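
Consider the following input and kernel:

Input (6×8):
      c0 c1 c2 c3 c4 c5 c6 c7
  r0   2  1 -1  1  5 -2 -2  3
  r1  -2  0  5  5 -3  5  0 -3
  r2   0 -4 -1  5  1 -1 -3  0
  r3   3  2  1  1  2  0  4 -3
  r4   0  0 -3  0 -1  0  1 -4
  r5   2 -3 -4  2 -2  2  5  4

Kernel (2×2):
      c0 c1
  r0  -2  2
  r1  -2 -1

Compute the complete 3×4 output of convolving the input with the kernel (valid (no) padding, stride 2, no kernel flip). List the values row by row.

Output[0,0]: The receptive field on the input at this output position is [2 1 / -2 0]. Elementwise product with the kernel and sum: 2·-2 + 1·2 + -2·-2 + 0·-1.
Output[0,1]: The receptive field on the input at this output position is [-1 1 / 5 5]. Elementwise product with the kernel and sum: -1·-2 + 1·2 + 5·-2 + 5·-1.

2 -11 -13 13
-16 9 -8 1
-1 12 4 -24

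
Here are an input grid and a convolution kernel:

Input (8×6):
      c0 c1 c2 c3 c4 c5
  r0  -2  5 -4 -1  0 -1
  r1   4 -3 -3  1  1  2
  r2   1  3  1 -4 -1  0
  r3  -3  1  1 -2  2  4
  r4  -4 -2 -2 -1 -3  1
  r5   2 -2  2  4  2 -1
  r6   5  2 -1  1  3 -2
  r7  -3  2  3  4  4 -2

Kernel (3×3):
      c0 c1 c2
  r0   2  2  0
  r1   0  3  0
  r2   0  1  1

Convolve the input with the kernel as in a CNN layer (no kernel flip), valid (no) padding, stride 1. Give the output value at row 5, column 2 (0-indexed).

23

The receptive field on the input at this output position is [2 4 2 / -1 1 3 / 3 4 4]. Elementwise product with the kernel and sum: 2·2 + 4·2 + 1·3 + 4·1 + 4·1.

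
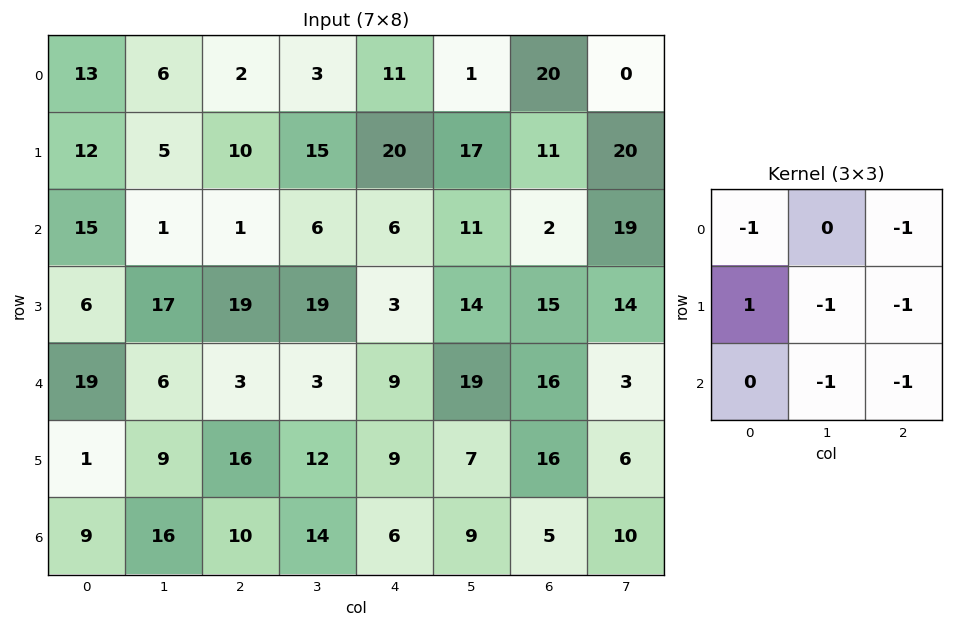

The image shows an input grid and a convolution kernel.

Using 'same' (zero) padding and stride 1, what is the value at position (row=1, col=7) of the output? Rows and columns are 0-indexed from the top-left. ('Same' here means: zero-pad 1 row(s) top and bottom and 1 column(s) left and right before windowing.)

-48

The receptive field on the zero-padded input at this output position is [20 0 0 / 11 20 0 / 2 19 0]. Elementwise product with the kernel and sum: 20·-1 + 0·-1 + 11·1 + 20·-1 + 0·-1 + 19·-1 + 0·-1.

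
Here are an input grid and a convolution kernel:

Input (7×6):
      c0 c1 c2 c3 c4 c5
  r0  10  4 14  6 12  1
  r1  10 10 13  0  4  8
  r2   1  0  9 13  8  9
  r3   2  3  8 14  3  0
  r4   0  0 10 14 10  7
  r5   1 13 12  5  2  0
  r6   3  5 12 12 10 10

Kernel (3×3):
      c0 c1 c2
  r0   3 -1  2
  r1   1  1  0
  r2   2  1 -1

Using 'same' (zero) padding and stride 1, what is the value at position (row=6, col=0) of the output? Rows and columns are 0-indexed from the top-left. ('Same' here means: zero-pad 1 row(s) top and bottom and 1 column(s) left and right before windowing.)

28

The receptive field on the zero-padded input at this output position is [0 1 13 / 0 3 5 / 0 0 0]. Elementwise product with the kernel and sum: 0·3 + 1·-1 + 13·2 + 0·1 + 3·1 + 0·2 + 0·1 + 0·-1.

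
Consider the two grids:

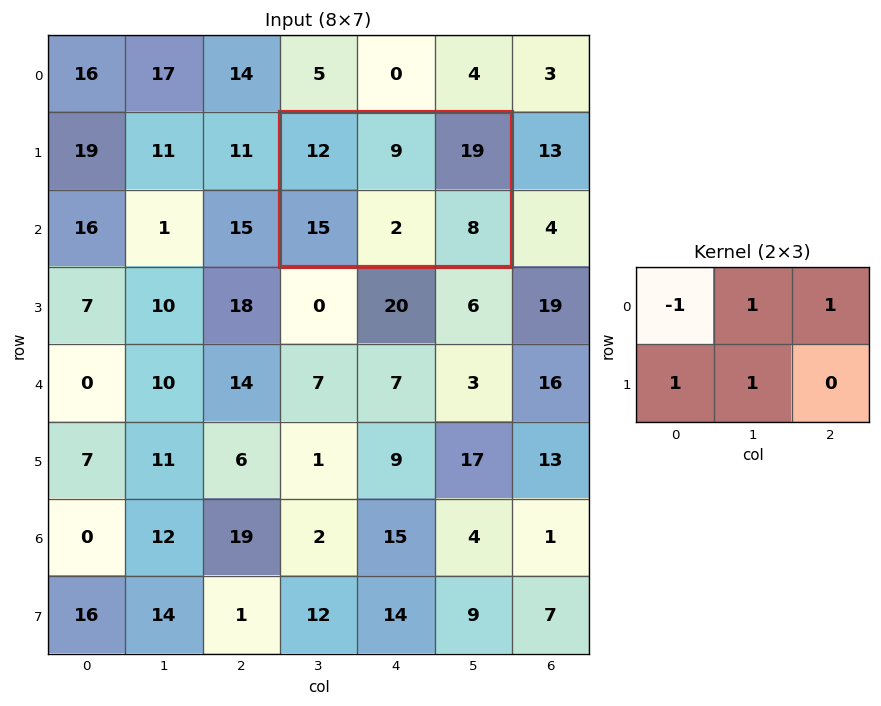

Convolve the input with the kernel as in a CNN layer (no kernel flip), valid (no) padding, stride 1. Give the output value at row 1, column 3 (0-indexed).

33

The receptive field on the input at this output position is [12 9 19 / 15 2 8]. Elementwise product with the kernel and sum: 12·-1 + 9·1 + 19·1 + 15·1 + 2·1.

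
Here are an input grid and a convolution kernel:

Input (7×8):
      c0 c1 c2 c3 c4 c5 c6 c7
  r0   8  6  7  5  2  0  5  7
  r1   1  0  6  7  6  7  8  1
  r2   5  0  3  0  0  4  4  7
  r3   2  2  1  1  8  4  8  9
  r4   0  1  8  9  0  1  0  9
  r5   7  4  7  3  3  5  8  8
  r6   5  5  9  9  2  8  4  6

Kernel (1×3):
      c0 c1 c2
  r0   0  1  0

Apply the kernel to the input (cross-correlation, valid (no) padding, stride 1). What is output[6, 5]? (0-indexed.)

4

The receptive field on the input at this output position is [8 4 6]. Elementwise product with the kernel and sum: 4·1.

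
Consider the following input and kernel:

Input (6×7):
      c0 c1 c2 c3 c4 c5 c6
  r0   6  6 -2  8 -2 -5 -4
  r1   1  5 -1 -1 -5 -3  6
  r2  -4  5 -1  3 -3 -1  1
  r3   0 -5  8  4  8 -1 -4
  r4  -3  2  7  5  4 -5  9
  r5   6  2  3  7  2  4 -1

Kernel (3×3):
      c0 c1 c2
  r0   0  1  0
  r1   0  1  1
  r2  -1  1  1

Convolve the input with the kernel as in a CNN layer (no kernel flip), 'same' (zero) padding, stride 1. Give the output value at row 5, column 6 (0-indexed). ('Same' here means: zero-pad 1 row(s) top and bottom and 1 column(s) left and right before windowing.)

8

The receptive field on the zero-padded input at this output position is [-5 9 0 / 4 -1 0 / 0 0 0]. Elementwise product with the kernel and sum: 9·1 + -1·1 + 0·1 + 0·-1 + 0·1 + 0·1.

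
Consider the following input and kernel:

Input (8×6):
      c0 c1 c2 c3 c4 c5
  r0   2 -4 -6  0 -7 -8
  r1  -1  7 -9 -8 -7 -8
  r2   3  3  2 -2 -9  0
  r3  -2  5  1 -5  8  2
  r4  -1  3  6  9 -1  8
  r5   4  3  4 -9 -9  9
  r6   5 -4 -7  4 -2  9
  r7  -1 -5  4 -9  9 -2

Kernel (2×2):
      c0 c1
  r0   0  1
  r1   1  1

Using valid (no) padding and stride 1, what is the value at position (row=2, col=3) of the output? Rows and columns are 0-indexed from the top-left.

-6

The receptive field on the input at this output position is [-2 -9 / -5 8]. Elementwise product with the kernel and sum: -9·1 + -5·1 + 8·1.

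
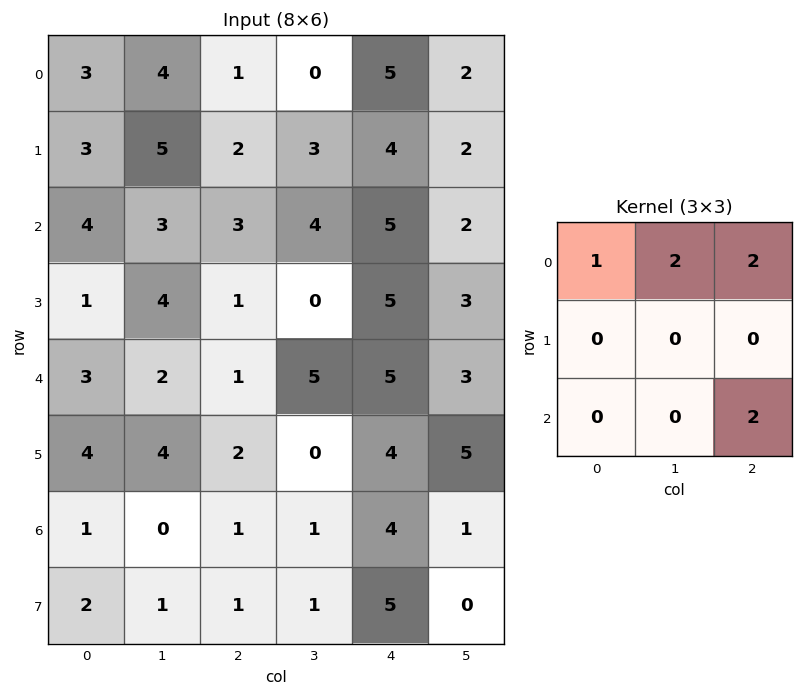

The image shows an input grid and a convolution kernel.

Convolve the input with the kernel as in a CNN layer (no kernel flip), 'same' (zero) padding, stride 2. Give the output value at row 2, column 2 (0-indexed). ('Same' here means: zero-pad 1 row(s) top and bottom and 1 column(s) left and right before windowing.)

26

The receptive field on the zero-padded input at this output position is [0 5 3 / 5 5 3 / 0 4 5]. Elementwise product with the kernel and sum: 0·1 + 5·2 + 3·2 + 5·2.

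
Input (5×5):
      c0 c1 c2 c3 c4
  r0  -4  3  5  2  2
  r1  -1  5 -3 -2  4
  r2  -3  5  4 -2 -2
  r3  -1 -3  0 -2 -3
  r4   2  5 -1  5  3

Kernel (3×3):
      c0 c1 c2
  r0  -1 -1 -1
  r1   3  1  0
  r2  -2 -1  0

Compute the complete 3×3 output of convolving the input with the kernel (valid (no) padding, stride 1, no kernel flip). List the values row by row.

-1 -12 -26
0 25 13
-21 -25 -5

Output[0,0]: The receptive field on the input at this output position is [-4 3 5 / -1 5 -3 / -3 5 4]. Elementwise product with the kernel and sum: -4·-1 + 3·-1 + 5·-1 + -1·3 + 5·1 + -3·-2 + 5·-1.
Output[0,1]: The receptive field on the input at this output position is [3 5 2 / 5 -3 -2 / 5 4 -2]. Elementwise product with the kernel and sum: 3·-1 + 5·-1 + 2·-1 + 5·3 + -3·1 + 5·-2 + 4·-1.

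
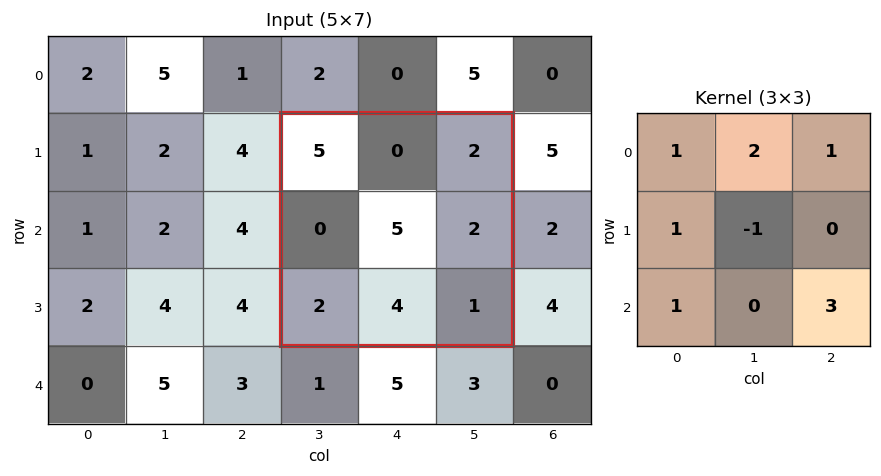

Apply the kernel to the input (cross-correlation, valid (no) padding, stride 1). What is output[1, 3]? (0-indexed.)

The receptive field on the input at this output position is [5 0 2 / 0 5 2 / 2 4 1]. Elementwise product with the kernel and sum: 5·1 + 0·2 + 2·1 + 0·1 + 5·-1 + 2·1 + 1·3.

7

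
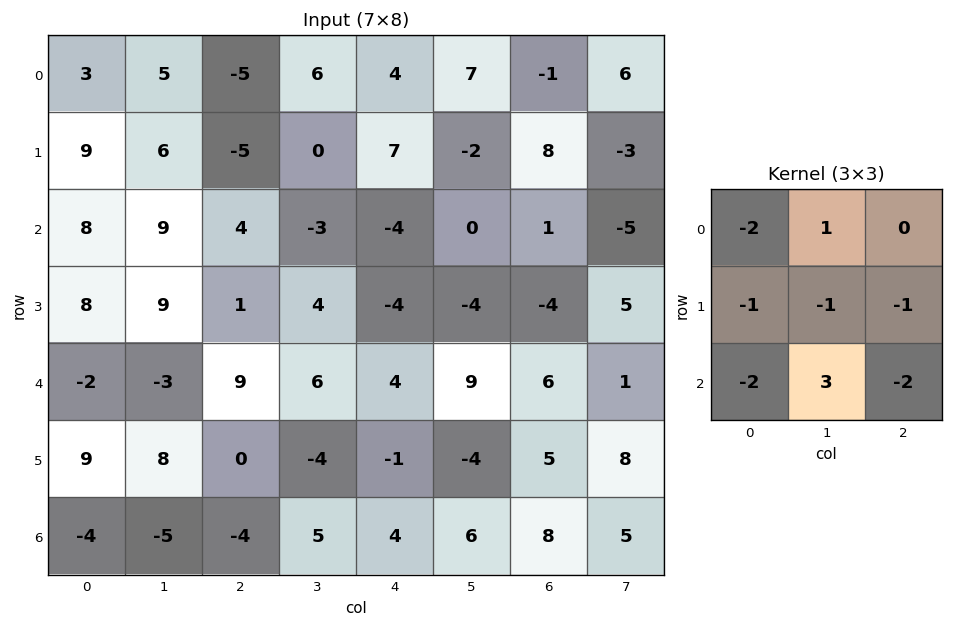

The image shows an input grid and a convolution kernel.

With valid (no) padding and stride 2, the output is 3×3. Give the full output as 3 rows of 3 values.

-8 5 -8
-48 -20 27
-15 8 -5

Output[0,0]: The receptive field on the input at this output position is [3 5 -5 / 9 6 -5 / 8 9 4]. Elementwise product with the kernel and sum: 3·-2 + 5·1 + 9·-1 + 6·-1 + -5·-1 + 8·-2 + 9·3 + 4·-2.
Output[0,1]: The receptive field on the input at this output position is [-5 6 4 / -5 0 7 / 4 -3 -4]. Elementwise product with the kernel and sum: -5·-2 + 6·1 + -5·-1 + 0·-1 + 7·-1 + 4·-2 + -3·3 + -4·-2.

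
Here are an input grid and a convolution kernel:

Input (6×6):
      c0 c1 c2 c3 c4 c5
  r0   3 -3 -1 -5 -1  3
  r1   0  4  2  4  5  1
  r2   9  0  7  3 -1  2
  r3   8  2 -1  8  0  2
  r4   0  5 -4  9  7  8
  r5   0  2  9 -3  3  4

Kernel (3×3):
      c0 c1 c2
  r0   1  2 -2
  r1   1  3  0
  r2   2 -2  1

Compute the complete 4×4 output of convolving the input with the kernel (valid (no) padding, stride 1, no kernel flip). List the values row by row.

Output[0,0]: The receptive field on the input at this output position is [3 -3 -1 / 0 4 2 / 9 0 7]. Elementwise product with the kernel and sum: 3·1 + -3·2 + -1·-2 + 0·1 + 4·3 + 9·2 + 0·-2 + 7·1.

36 4 12 16
24 35 -2 30
-5 34 19 17
34 -40 65 26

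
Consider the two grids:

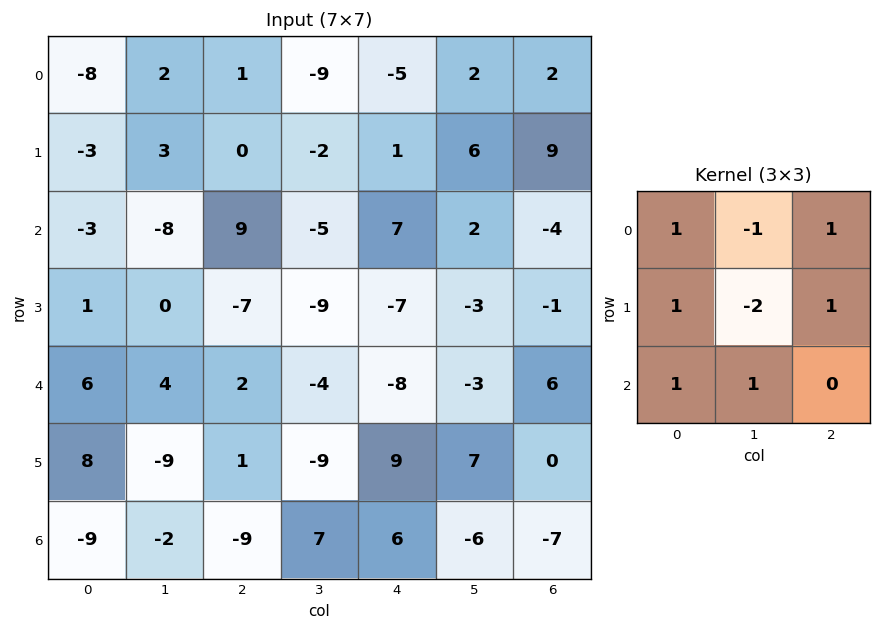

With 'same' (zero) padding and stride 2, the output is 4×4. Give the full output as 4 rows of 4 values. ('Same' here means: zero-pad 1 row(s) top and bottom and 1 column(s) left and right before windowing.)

15 -6 2 13
5 -37 -30 3
-1 -14 4 -10
-1 4 -22 15

Output[0,0]: The receptive field on the zero-padded input at this output position is [0 0 0 / 0 -8 2 / 0 -3 3]. Elementwise product with the kernel and sum: 0·1 + 0·-1 + 0·1 + 0·1 + -8·-2 + 2·1 + 0·1 + -3·1.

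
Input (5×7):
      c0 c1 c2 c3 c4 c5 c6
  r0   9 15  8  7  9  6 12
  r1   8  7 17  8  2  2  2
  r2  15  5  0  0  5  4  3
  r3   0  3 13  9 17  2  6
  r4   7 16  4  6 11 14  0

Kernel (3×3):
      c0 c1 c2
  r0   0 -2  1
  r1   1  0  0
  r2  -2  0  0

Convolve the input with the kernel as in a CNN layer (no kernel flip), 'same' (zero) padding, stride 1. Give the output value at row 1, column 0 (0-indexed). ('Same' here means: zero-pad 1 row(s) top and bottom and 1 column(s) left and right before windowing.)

-3

The receptive field on the zero-padded input at this output position is [0 9 15 / 0 8 7 / 0 15 5]. Elementwise product with the kernel and sum: 9·-2 + 15·1 + 0·1 + 0·-2.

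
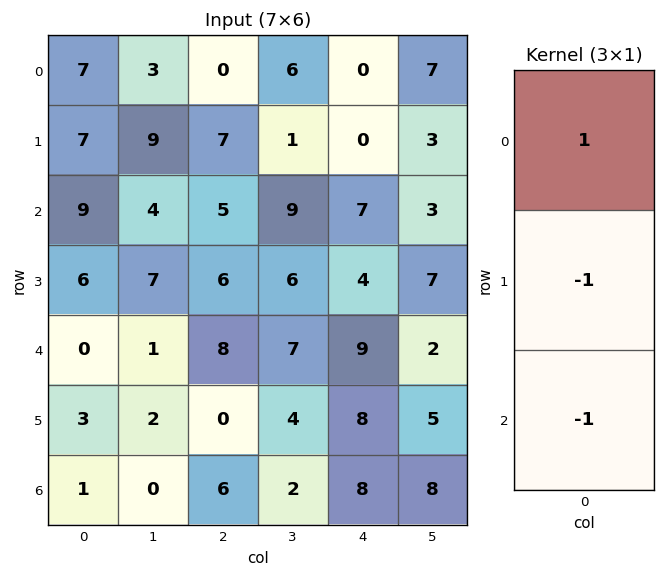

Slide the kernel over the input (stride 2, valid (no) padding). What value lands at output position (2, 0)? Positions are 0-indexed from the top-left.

The receptive field on the input at this output position is [0 / 3 / 1]. Elementwise product with the kernel and sum: 0·1 + 3·-1 + 1·-1.

-4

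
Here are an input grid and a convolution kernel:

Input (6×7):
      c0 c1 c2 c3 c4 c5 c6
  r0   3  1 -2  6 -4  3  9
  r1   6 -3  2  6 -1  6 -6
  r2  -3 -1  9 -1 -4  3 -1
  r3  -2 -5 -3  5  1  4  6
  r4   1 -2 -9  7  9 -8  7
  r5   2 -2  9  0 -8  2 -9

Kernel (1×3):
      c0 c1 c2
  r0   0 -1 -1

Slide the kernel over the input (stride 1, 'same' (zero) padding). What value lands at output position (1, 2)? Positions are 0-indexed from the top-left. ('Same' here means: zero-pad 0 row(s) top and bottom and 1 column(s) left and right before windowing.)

-8

The receptive field on the zero-padded input at this output position is [-3 2 6]. Elementwise product with the kernel and sum: 2·-1 + 6·-1.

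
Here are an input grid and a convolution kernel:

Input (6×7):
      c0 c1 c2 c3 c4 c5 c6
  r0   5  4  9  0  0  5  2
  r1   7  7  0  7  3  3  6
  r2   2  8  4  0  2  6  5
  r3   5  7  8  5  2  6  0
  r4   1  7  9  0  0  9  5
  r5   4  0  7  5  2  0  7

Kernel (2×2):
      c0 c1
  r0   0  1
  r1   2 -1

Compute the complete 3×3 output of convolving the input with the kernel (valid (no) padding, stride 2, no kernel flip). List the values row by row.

11 -7 8
11 11 4
15 9 13

Output[0,0]: The receptive field on the input at this output position is [5 4 / 7 7]. Elementwise product with the kernel and sum: 4·1 + 7·2 + 7·-1.
Output[0,1]: The receptive field on the input at this output position is [9 0 / 0 7]. Elementwise product with the kernel and sum: 0·1 + 0·2 + 7·-1.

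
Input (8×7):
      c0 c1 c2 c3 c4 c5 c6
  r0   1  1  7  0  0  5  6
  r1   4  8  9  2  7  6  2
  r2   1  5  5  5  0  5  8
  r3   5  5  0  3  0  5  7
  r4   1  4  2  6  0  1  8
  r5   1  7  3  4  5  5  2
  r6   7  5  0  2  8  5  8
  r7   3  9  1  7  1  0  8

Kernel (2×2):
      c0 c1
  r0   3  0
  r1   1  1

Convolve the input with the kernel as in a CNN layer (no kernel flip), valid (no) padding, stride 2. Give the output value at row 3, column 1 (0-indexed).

8

The receptive field on the input at this output position is [0 2 / 1 7]. Elementwise product with the kernel and sum: 0·3 + 1·1 + 7·1.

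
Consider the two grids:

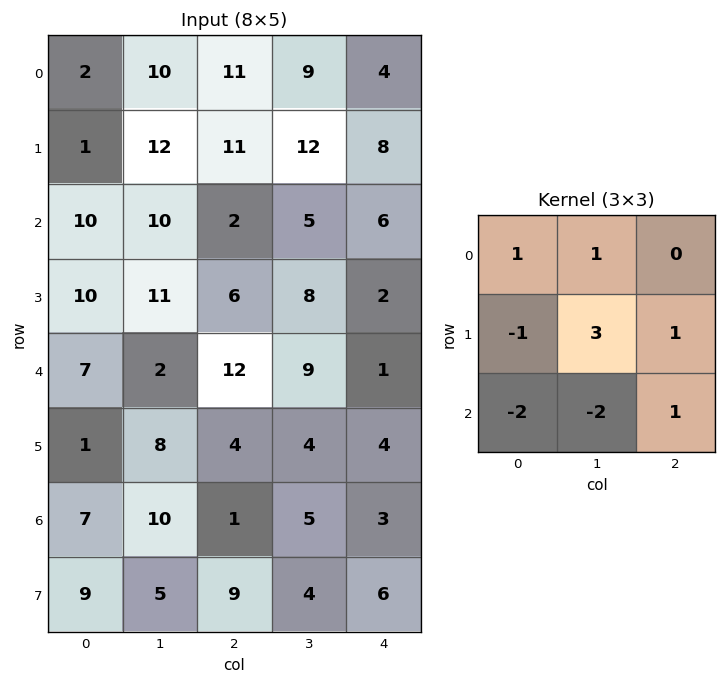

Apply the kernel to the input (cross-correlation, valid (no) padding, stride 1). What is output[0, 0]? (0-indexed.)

The receptive field on the input at this output position is [2 10 11 / 1 12 11 / 10 10 2]. Elementwise product with the kernel and sum: 2·1 + 10·1 + 1·-1 + 12·3 + 11·1 + 10·-2 + 10·-2 + 2·1.

20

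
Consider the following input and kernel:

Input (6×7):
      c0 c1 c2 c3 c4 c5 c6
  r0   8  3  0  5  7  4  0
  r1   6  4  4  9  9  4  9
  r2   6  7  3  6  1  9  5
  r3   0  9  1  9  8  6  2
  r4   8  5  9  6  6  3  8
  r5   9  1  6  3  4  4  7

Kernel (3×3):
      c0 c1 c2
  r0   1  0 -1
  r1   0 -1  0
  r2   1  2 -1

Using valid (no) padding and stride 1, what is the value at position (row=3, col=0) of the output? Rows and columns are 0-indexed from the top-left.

-1

The receptive field on the input at this output position is [0 9 1 / 8 5 9 / 9 1 6]. Elementwise product with the kernel and sum: 0·1 + 1·-1 + 5·-1 + 9·1 + 1·2 + 6·-1.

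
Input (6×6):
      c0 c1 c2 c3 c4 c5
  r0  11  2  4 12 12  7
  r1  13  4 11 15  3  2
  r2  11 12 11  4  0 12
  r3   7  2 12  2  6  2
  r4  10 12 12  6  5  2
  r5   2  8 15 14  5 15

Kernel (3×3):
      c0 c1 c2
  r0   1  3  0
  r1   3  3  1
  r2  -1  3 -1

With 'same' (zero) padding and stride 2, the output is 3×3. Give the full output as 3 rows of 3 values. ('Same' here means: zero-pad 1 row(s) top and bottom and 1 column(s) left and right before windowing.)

Output[0,0]: The receptive field on the zero-padded input at this output position is [0 0 0 / 0 11 2 / 0 13 4]. Elementwise product with the kernel and sum: 0·1 + 0·3 + 0·3 + 11·3 + 2·1 + 0·-1 + 13·3 + 4·-1.
Output[0,1]: The receptive field on the zero-padded input at this output position is [0 0 0 / 2 4 12 / 4 11 15]. Elementwise product with the kernel and sum: 0·1 + 0·3 + 2·3 + 4·3 + 12·1 + 4·-1 + 11·3 + 15·-1.

70 44 71
103 142 62
61 139 41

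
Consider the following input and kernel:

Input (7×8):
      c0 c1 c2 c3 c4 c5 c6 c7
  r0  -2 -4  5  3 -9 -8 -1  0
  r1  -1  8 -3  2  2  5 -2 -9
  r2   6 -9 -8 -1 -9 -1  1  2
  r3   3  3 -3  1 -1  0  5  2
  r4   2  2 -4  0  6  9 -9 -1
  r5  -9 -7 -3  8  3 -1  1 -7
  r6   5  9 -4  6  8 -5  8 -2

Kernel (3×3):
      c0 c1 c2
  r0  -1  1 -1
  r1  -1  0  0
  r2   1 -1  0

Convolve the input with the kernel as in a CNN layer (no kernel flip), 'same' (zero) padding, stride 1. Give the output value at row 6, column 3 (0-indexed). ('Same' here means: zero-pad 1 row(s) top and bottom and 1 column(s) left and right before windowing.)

12

The receptive field on the zero-padded input at this output position is [-3 8 3 / -4 6 8 / 0 0 0]. Elementwise product with the kernel and sum: -3·-1 + 8·1 + 3·-1 + -4·-1 + 0·1 + 0·-1.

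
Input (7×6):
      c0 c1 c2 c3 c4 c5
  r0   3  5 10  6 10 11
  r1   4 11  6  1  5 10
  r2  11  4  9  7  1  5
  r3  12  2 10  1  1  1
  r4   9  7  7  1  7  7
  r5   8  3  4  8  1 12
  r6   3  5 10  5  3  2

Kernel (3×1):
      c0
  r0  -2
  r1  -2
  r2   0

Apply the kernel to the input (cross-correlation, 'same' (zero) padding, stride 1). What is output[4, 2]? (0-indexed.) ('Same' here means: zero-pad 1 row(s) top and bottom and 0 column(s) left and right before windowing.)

-34

The receptive field on the zero-padded input at this output position is [10 / 7 / 4]. Elementwise product with the kernel and sum: 10·-2 + 7·-2.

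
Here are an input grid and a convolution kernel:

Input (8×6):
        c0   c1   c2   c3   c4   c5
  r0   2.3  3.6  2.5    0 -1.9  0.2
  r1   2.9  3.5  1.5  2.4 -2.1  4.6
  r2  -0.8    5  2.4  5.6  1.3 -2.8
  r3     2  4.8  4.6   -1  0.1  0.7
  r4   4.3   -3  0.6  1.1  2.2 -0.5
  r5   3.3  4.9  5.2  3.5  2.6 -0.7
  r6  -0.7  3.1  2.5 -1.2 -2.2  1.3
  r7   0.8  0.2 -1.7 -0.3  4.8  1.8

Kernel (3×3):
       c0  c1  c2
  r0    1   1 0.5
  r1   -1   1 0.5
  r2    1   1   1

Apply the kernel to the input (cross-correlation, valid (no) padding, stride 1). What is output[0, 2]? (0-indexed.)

10.7

The receptive field on the input at this output position is [2.5 0 -1.9 / 1.5 2.4 -2.1 / 2.4 5.6 1.3]. Elementwise product with the kernel and sum: 2.5·1 + 0·1 + -1.9·0.5 + 1.5·-1 + 2.4·1 + -2.1·0.5 + 2.4·1 + 5.6·1 + 1.3·1.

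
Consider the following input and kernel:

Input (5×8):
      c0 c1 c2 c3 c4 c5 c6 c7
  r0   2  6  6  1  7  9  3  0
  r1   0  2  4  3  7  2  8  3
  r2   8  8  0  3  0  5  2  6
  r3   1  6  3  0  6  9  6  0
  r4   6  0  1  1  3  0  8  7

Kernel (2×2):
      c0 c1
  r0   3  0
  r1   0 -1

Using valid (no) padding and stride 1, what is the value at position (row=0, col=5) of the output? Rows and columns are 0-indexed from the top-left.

19

The receptive field on the input at this output position is [9 3 / 2 8]. Elementwise product with the kernel and sum: 9·3 + 8·-1.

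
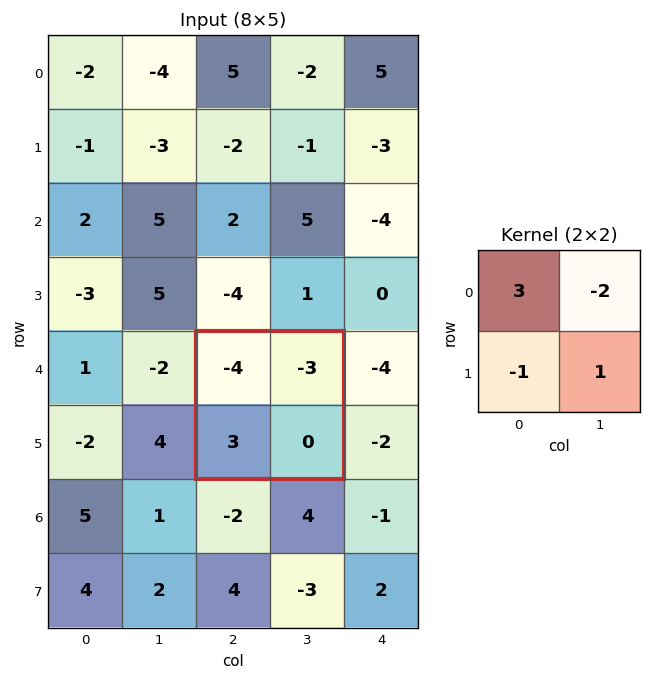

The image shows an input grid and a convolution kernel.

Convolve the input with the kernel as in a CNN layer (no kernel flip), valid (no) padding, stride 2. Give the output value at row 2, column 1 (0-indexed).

The receptive field on the input at this output position is [-4 -3 / 3 0]. Elementwise product with the kernel and sum: -4·3 + -3·-2 + 3·-1 + 0·1.

-9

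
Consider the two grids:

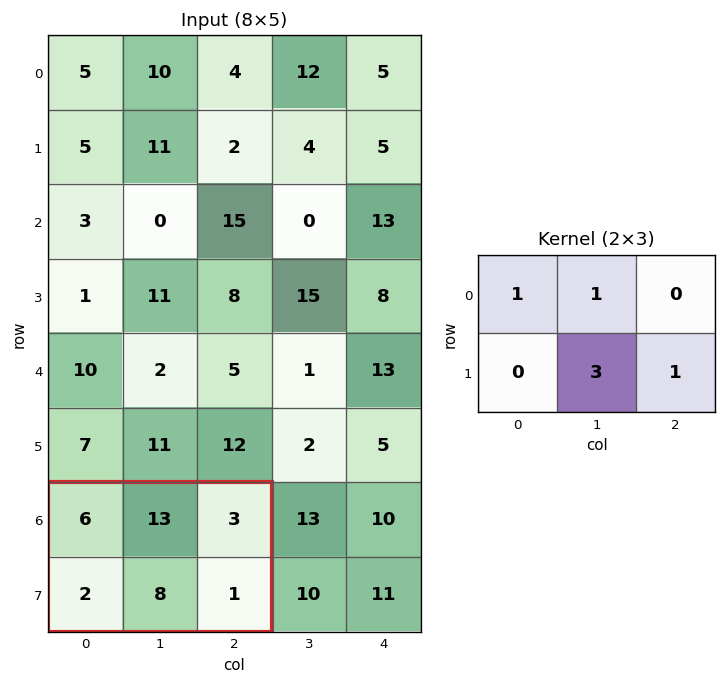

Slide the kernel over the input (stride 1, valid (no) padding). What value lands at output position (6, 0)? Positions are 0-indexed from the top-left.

The receptive field on the input at this output position is [6 13 3 / 2 8 1]. Elementwise product with the kernel and sum: 6·1 + 13·1 + 8·3 + 1·1.

44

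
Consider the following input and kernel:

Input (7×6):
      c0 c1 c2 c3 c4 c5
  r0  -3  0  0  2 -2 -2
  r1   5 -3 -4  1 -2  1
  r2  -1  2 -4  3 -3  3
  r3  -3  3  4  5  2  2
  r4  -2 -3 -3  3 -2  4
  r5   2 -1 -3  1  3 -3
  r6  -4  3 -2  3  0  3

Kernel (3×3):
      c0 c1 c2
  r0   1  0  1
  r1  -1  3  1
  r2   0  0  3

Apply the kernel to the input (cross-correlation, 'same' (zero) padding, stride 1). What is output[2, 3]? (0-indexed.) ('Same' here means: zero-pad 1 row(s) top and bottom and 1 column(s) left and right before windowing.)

10

The receptive field on the zero-padded input at this output position is [-4 1 -2 / -4 3 -3 / 4 5 2]. Elementwise product with the kernel and sum: -4·1 + -2·1 + -4·-1 + 3·3 + -3·1 + 2·3.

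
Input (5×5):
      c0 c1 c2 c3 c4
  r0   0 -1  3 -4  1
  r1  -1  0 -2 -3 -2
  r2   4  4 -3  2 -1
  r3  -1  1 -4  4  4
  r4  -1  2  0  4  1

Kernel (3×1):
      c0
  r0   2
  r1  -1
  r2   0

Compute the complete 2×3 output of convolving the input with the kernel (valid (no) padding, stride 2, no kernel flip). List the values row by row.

Output[0,0]: The receptive field on the input at this output position is [0 / -1 / 4]. Elementwise product with the kernel and sum: 0·2 + -1·-1.
Output[0,1]: The receptive field on the input at this output position is [3 / -2 / -3]. Elementwise product with the kernel and sum: 3·2 + -2·-1.

1 8 4
9 -2 -6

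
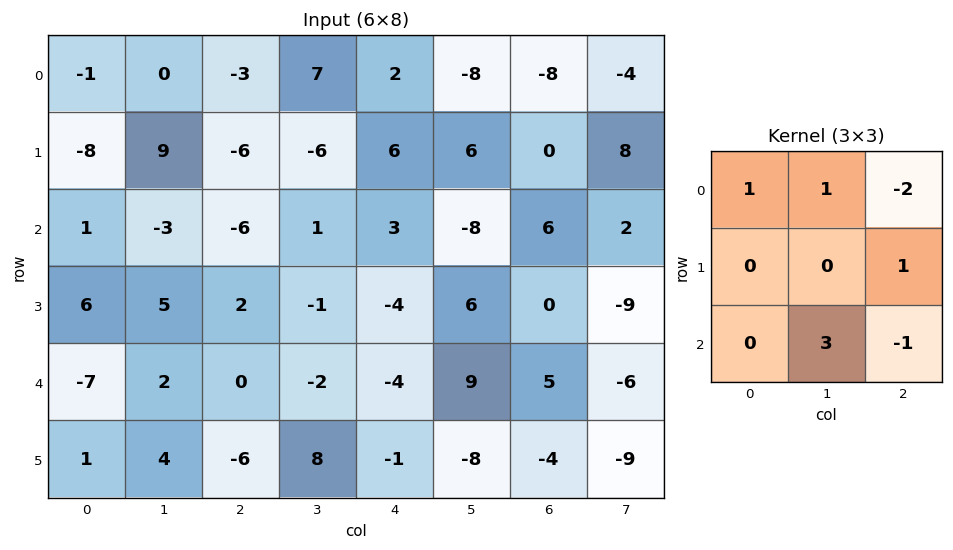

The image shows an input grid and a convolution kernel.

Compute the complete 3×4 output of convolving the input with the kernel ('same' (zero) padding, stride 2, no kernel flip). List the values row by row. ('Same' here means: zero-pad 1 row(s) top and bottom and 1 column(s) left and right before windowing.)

-33 -5 4 -12
-16 23 -38 1
-3 -19 -3 15

Output[0,0]: The receptive field on the zero-padded input at this output position is [0 0 0 / 0 -1 0 / 0 -8 9]. Elementwise product with the kernel and sum: 0·1 + 0·1 + 0·-2 + 0·1 + -8·3 + 9·-1.
Output[0,1]: The receptive field on the zero-padded input at this output position is [0 0 0 / 0 -3 7 / 9 -6 -6]. Elementwise product with the kernel and sum: 0·1 + 0·1 + 0·-2 + 7·1 + -6·3 + -6·-1.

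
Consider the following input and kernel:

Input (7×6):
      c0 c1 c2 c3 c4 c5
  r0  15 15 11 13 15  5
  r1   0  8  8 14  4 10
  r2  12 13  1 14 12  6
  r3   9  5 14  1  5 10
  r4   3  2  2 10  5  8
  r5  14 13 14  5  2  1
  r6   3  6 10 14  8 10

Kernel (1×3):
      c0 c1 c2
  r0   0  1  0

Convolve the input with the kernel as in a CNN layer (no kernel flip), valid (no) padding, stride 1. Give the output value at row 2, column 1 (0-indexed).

The receptive field on the input at this output position is [13 1 14]. Elementwise product with the kernel and sum: 1·1.

1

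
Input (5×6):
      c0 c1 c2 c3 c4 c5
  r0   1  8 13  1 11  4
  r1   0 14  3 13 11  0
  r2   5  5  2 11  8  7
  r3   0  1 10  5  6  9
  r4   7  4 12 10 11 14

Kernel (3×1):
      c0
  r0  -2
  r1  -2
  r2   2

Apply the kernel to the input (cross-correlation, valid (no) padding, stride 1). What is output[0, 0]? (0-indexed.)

The receptive field on the input at this output position is [1 / 0 / 5]. Elementwise product with the kernel and sum: 1·-2 + 0·-2 + 5·2.

8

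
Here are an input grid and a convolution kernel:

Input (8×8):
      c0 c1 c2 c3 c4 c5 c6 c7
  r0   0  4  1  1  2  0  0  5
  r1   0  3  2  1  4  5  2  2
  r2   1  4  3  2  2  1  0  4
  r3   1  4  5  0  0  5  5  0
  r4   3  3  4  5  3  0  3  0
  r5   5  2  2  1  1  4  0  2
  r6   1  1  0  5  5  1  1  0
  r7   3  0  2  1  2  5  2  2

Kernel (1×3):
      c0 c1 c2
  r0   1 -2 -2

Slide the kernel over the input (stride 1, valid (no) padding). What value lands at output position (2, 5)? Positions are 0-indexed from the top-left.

-7

The receptive field on the input at this output position is [1 0 4]. Elementwise product with the kernel and sum: 1·1 + 0·-2 + 4·-2.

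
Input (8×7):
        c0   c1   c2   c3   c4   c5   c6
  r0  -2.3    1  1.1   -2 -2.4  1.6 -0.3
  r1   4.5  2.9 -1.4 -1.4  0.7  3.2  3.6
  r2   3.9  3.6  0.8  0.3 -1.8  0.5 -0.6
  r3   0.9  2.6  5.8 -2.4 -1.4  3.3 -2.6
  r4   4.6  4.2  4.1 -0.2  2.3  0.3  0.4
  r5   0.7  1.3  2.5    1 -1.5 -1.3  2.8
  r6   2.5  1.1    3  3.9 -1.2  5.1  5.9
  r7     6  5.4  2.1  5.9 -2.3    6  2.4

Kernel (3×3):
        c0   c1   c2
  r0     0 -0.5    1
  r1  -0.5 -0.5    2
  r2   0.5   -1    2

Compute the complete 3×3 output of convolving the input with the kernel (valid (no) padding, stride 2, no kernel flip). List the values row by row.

Output[0,0]: The receptive field on the input at this output position is [-2.3 1 1.1 / 4.5 2.9 -1.4 / 3.9 3.6 0.8]. Elementwise product with the kernel and sum: 1·-0.5 + 1.1·1 + 4.5·-0.5 + 2.9·-0.5 + -1.4·2 + 3.9·0.5 + 3.6·-1 + 0.8·2.
Output[0,1]: The receptive field on the input at this output position is [1.1 -2 -2.4 / -1.4 -1.4 0.7 / 0.8 0.3 -1.8]. Elementwise product with the kernel and sum: -2·-0.5 + -2.4·1 + -1.4·-0.5 + -1.4·-0.5 + 0.7·2 + 0.8·0.5 + 0.3·-1 + -1.8·2.

-5.95 -2.1 1.55
15.15 0.4 -5.35
12.15 -7.15 13.35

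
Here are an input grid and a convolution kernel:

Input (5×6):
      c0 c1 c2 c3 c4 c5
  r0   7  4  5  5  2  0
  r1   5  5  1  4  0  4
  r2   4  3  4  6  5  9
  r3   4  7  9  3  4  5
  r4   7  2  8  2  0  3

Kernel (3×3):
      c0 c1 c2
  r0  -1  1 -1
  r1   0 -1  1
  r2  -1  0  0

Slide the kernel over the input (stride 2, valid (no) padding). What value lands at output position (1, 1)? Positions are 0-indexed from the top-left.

-10

The receptive field on the input at this output position is [4 6 5 / 9 3 4 / 8 2 0]. Elementwise product with the kernel and sum: 4·-1 + 6·1 + 5·-1 + 3·-1 + 4·1 + 8·-1.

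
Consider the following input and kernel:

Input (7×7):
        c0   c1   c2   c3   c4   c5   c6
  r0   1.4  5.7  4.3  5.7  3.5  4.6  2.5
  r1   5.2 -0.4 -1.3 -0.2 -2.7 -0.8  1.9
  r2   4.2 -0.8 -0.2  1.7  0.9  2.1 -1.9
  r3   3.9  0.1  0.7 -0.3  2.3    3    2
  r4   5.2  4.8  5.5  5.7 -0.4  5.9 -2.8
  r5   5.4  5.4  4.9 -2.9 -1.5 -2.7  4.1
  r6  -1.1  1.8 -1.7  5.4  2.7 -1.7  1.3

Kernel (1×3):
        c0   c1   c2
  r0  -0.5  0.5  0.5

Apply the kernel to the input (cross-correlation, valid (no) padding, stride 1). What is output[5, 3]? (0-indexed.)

-0.65

The receptive field on the input at this output position is [-2.9 -1.5 -2.7]. Elementwise product with the kernel and sum: -2.9·-0.5 + -1.5·0.5 + -2.7·0.5.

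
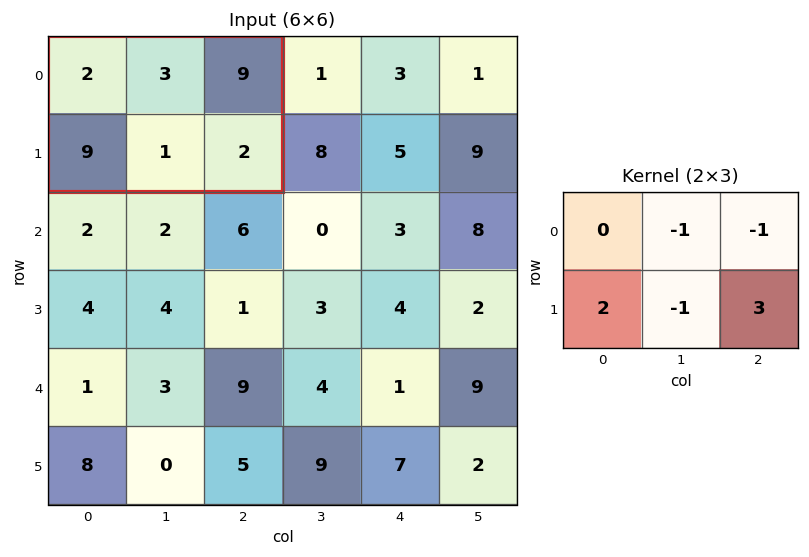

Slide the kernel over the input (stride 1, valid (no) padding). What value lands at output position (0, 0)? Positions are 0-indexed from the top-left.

11

The receptive field on the input at this output position is [2 3 9 / 9 1 2]. Elementwise product with the kernel and sum: 3·-1 + 9·-1 + 9·2 + 1·-1 + 2·3.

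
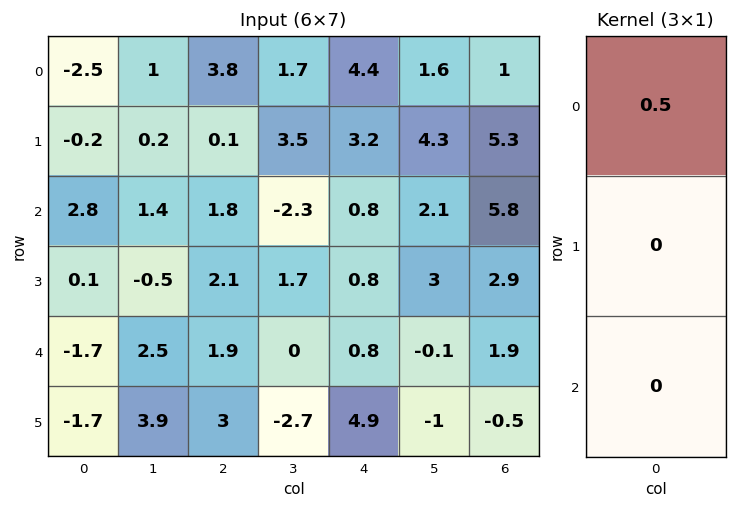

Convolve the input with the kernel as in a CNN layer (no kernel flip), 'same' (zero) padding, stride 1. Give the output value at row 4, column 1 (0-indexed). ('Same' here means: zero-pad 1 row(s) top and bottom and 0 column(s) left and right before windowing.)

-0.25

The receptive field on the zero-padded input at this output position is [-0.5 / 2.5 / 3.9]. Elementwise product with the kernel and sum: -0.5·0.5.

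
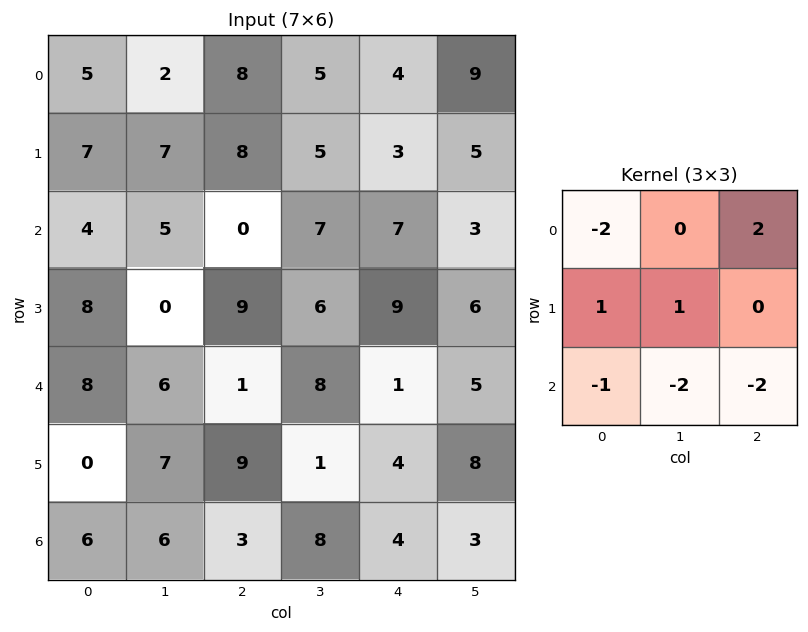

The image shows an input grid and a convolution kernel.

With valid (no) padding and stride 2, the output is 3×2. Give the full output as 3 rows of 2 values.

Output[0,0]: The receptive field on the input at this output position is [5 2 8 / 7 7 8 / 4 5 0]. Elementwise product with the kernel and sum: 5·-2 + 8·2 + 7·1 + 7·1 + 4·-1 + 5·-2 + 0·-2.

6 -23
-22 10
-31 -17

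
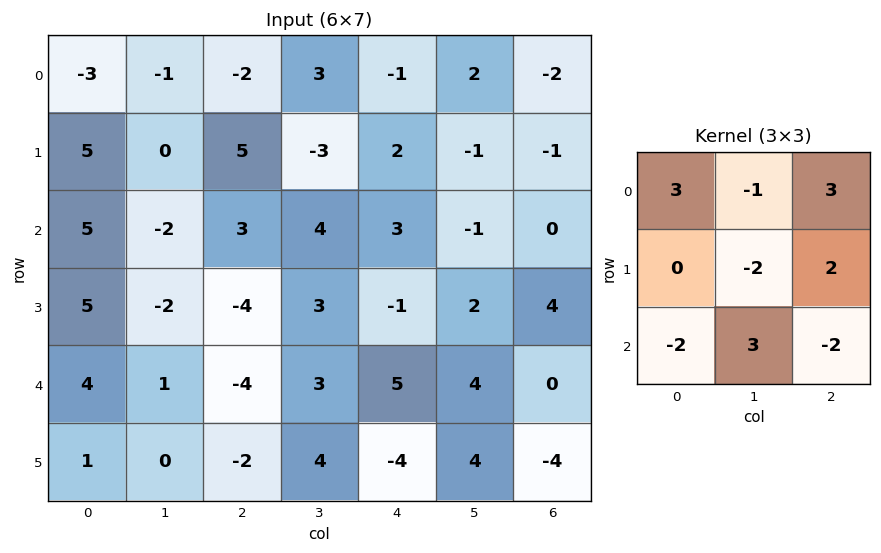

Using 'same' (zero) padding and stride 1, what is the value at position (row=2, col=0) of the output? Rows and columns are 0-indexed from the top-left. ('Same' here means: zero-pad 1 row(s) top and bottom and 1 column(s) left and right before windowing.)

The receptive field on the zero-padded input at this output position is [0 5 0 / 0 5 -2 / 0 5 -2]. Elementwise product with the kernel and sum: 0·3 + 5·-1 + 0·3 + 5·-2 + -2·2 + 0·-2 + 5·3 + -2·-2.

0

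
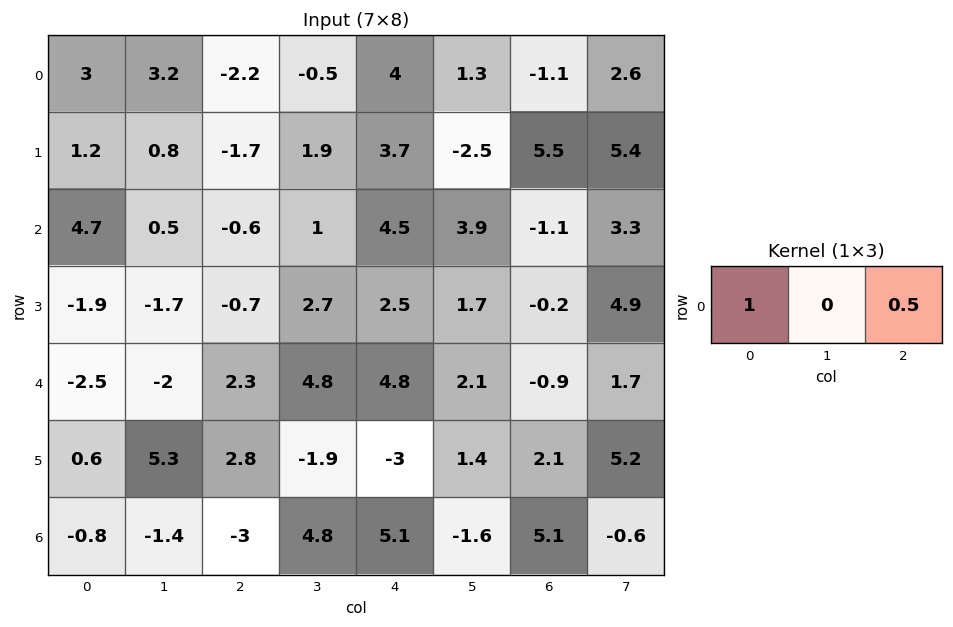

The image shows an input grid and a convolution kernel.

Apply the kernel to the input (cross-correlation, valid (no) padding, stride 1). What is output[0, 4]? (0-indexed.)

The receptive field on the input at this output position is [4 1.3 -1.1]. Elementwise product with the kernel and sum: 4·1 + -1.1·0.5.

3.45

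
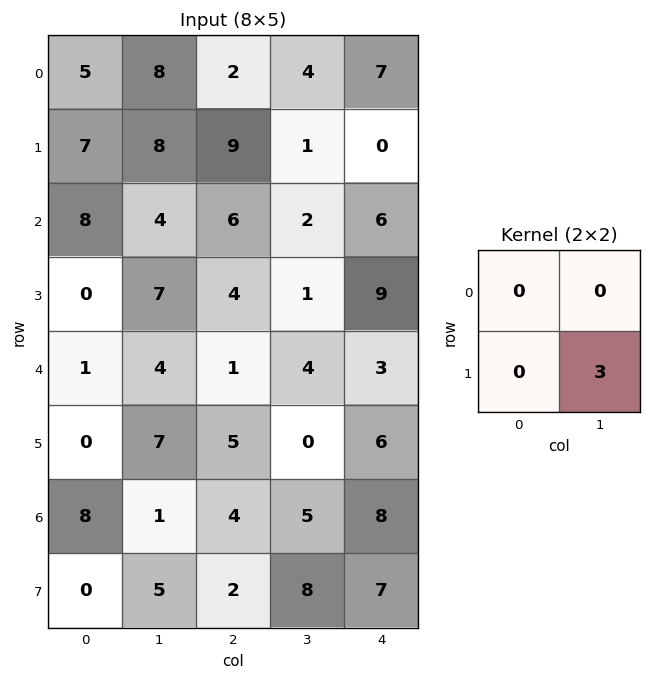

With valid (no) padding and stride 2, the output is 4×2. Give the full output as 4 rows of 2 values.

24 3
21 3
21 0
15 24

Output[0,0]: The receptive field on the input at this output position is [5 8 / 7 8]. Elementwise product with the kernel and sum: 8·3.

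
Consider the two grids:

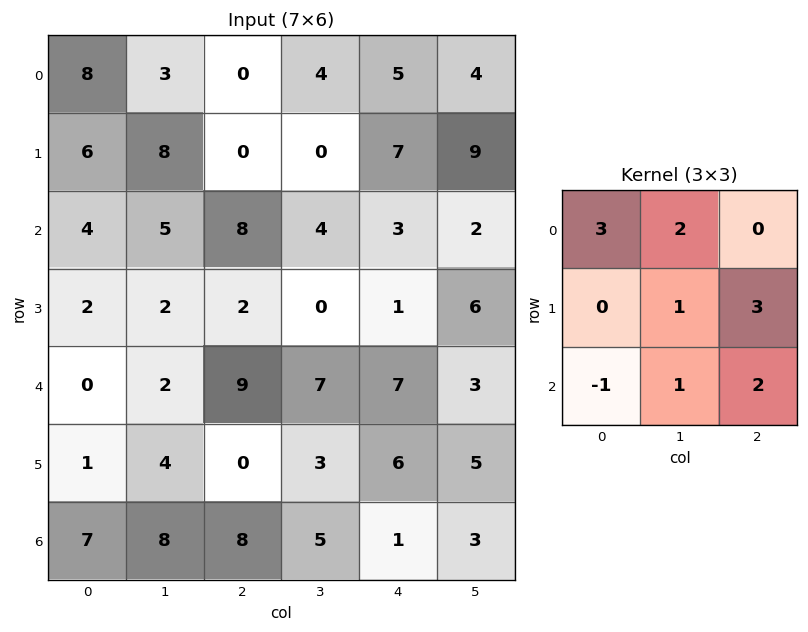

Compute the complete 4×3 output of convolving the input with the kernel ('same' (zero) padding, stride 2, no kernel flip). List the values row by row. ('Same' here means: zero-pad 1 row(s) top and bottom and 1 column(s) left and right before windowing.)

Output[0,0]: The receptive field on the zero-padded input at this output position is [0 0 0 / 0 8 3 / 0 6 8]. Elementwise product with the kernel and sum: 0·3 + 0·2 + 8·1 + 3·3 + 0·-1 + 6·1 + 8·2.

39 4 42
37 44 36
19 42 31
33 35 31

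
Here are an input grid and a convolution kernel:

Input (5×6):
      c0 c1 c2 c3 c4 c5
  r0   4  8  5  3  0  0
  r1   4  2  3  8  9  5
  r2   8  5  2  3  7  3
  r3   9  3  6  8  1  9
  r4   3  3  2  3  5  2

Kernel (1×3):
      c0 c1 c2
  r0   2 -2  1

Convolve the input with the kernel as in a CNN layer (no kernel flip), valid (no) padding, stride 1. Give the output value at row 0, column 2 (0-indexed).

The receptive field on the input at this output position is [5 3 0]. Elementwise product with the kernel and sum: 5·2 + 3·-2 + 0·1.

4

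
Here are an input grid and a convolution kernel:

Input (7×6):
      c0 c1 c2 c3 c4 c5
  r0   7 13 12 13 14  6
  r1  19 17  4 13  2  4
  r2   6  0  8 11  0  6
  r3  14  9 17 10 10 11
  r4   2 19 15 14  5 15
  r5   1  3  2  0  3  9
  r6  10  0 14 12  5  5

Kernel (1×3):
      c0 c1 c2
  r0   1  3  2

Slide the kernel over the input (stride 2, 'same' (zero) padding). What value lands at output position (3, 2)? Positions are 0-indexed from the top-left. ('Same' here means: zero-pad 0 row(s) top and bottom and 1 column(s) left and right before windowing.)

37

The receptive field on the zero-padded input at this output position is [12 5 5]. Elementwise product with the kernel and sum: 12·1 + 5·3 + 5·2.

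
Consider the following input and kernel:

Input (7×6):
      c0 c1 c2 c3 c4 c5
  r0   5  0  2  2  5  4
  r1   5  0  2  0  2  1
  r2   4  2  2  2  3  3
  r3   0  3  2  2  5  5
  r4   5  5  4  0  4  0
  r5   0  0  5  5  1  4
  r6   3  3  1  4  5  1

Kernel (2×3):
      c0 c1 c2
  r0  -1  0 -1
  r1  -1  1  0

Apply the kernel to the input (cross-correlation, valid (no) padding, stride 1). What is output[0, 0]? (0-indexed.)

The receptive field on the input at this output position is [5 0 2 / 5 0 2]. Elementwise product with the kernel and sum: 5·-1 + 2·-1 + 5·-1 + 0·1.

-12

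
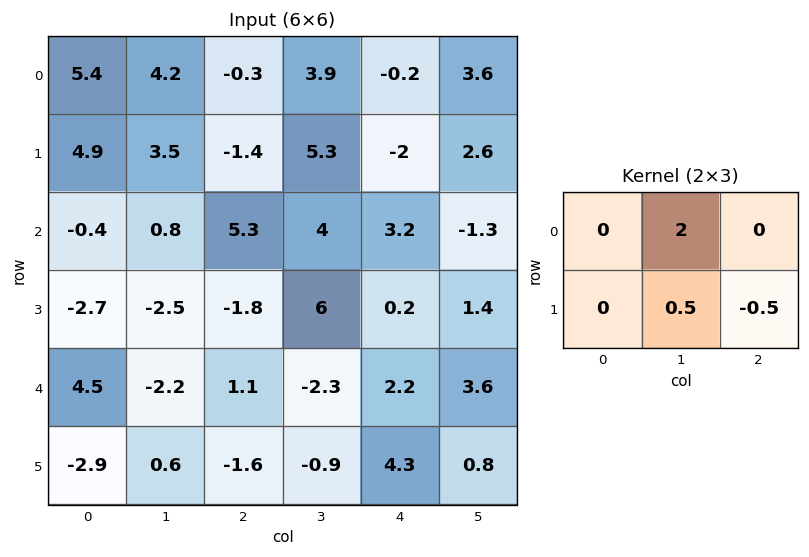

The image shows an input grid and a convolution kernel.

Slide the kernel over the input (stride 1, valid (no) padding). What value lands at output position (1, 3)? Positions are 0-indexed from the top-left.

The receptive field on the input at this output position is [5.3 -2 2.6 / 4 3.2 -1.3]. Elementwise product with the kernel and sum: -2·2 + 3.2·0.5 + -1.3·-0.5.

-1.75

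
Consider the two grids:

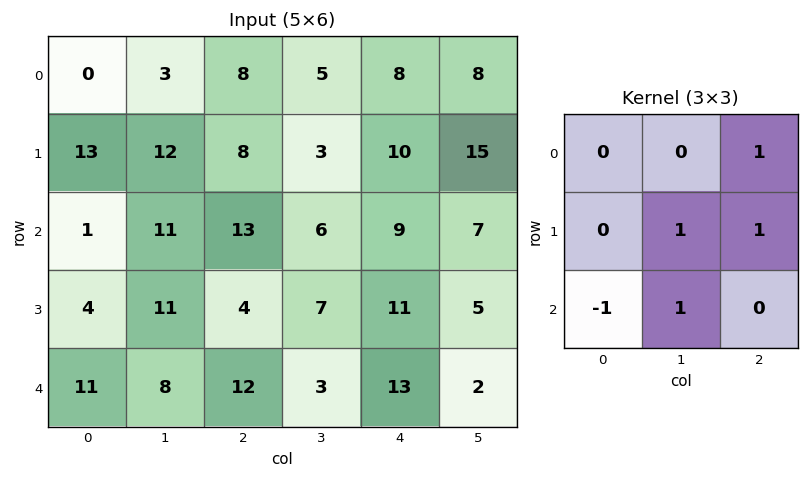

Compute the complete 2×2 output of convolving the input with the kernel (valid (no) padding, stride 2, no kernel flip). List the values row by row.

Output[0,0]: The receptive field on the input at this output position is [0 3 8 / 13 12 8 / 1 11 13]. Elementwise product with the kernel and sum: 8·1 + 12·1 + 8·1 + 1·-1 + 11·1.
Output[0,1]: The receptive field on the input at this output position is [8 5 8 / 8 3 10 / 13 6 9]. Elementwise product with the kernel and sum: 8·1 + 3·1 + 10·1 + 13·-1 + 6·1.

38 14
25 18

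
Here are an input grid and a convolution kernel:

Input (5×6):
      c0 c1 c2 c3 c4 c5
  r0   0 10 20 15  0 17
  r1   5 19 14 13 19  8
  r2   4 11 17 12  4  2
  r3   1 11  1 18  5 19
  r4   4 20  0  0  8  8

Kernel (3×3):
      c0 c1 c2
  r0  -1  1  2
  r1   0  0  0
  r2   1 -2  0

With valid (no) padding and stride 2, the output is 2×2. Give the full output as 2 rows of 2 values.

32 -12
5 3

Output[0,0]: The receptive field on the input at this output position is [0 10 20 / 5 19 14 / 4 11 17]. Elementwise product with the kernel and sum: 0·-1 + 10·1 + 20·2 + 4·1 + 11·-2.
Output[0,1]: The receptive field on the input at this output position is [20 15 0 / 14 13 19 / 17 12 4]. Elementwise product with the kernel and sum: 20·-1 + 15·1 + 0·2 + 17·1 + 12·-2.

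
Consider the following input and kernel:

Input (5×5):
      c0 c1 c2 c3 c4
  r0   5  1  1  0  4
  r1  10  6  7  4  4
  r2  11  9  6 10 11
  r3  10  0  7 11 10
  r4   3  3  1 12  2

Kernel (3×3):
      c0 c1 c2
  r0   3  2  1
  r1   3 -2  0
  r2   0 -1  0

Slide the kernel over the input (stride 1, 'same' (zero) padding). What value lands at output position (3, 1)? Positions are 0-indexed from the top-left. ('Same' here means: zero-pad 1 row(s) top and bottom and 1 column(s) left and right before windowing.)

84

The receptive field on the zero-padded input at this output position is [11 9 6 / 10 0 7 / 3 3 1]. Elementwise product with the kernel and sum: 11·3 + 9·2 + 6·1 + 10·3 + 0·-2 + 3·-1.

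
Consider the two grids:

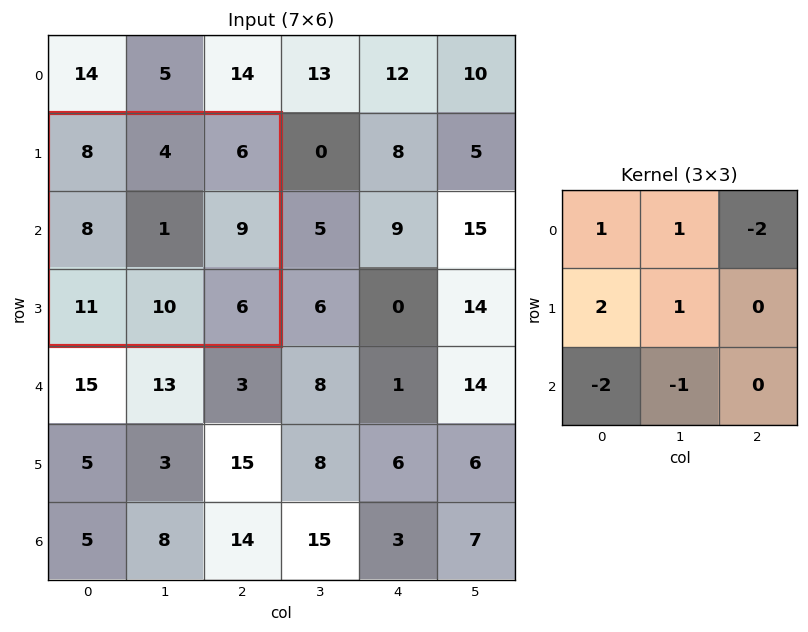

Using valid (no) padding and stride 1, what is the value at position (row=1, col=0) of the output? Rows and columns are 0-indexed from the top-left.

The receptive field on the input at this output position is [8 4 6 / 8 1 9 / 11 10 6]. Elementwise product with the kernel and sum: 8·1 + 4·1 + 6·-2 + 8·2 + 1·1 + 11·-2 + 10·-1.

-15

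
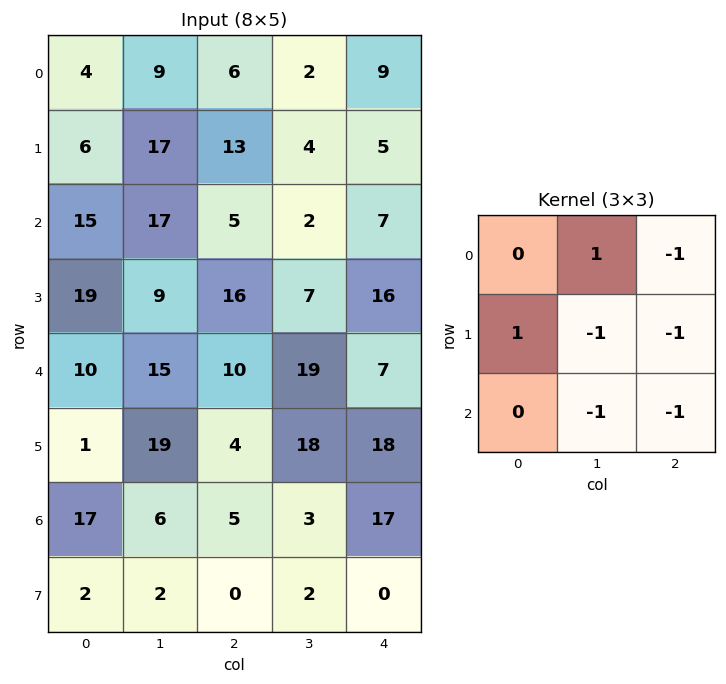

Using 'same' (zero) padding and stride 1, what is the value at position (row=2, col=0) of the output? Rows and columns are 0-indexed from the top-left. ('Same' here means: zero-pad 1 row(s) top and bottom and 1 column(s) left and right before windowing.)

-71

The receptive field on the zero-padded input at this output position is [0 6 17 / 0 15 17 / 0 19 9]. Elementwise product with the kernel and sum: 6·1 + 17·-1 + 0·1 + 15·-1 + 17·-1 + 19·-1 + 9·-1.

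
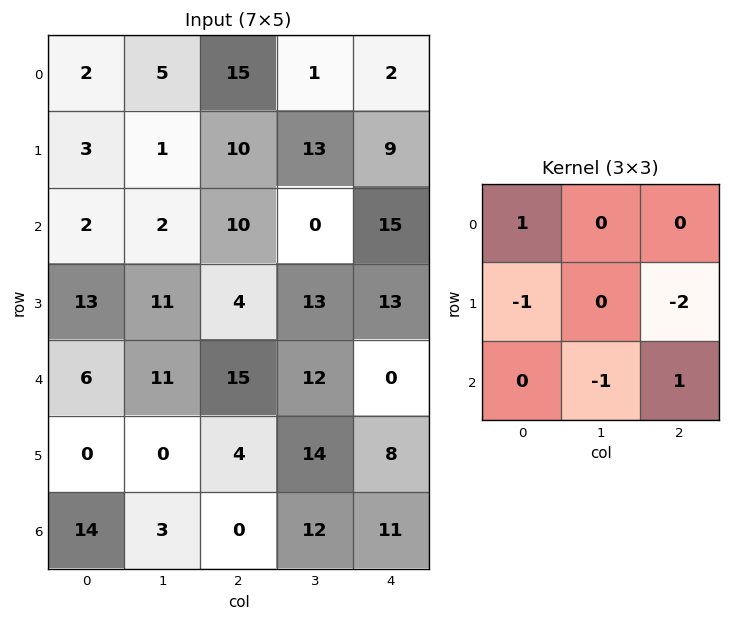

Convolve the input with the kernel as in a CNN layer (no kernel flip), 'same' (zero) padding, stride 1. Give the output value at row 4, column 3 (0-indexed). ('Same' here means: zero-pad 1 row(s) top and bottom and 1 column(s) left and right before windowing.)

The receptive field on the zero-padded input at this output position is [4 13 13 / 15 12 0 / 4 14 8]. Elementwise product with the kernel and sum: 4·1 + 15·-1 + 0·-2 + 14·-1 + 8·1.

-17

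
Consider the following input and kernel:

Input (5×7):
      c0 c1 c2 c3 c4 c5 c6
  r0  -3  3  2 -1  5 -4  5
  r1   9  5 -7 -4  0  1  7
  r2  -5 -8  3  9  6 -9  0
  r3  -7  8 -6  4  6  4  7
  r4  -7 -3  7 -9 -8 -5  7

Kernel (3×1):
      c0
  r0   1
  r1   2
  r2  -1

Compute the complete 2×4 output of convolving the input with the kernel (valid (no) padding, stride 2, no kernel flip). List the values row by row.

Output[0,0]: The receptive field on the input at this output position is [-3 / 9 / -5]. Elementwise product with the kernel and sum: -3·1 + 9·2 + -5·-1.
Output[0,1]: The receptive field on the input at this output position is [2 / -7 / 3]. Elementwise product with the kernel and sum: 2·1 + -7·2 + 3·-1.

20 -15 -1 19
-12 -16 26 7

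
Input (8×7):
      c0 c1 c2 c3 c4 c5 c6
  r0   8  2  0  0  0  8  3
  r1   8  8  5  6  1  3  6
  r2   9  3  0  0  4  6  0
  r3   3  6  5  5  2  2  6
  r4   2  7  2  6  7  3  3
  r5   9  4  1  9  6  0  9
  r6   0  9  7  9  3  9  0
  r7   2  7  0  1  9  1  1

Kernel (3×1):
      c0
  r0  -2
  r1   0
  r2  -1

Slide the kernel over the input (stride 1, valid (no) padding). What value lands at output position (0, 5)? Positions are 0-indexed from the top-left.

The receptive field on the input at this output position is [8 / 3 / 6]. Elementwise product with the kernel and sum: 8·-2 + 6·-1.

-22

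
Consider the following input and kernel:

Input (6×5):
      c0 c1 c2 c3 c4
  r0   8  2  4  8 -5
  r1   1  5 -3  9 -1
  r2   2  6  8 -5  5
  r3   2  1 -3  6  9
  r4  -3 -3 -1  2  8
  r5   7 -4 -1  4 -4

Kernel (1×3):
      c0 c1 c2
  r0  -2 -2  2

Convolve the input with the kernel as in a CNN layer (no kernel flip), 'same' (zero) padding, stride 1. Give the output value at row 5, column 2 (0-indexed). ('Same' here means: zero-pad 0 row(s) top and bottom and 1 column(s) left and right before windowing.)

18

The receptive field on the zero-padded input at this output position is [-4 -1 4]. Elementwise product with the kernel and sum: -4·-2 + -1·-2 + 4·2.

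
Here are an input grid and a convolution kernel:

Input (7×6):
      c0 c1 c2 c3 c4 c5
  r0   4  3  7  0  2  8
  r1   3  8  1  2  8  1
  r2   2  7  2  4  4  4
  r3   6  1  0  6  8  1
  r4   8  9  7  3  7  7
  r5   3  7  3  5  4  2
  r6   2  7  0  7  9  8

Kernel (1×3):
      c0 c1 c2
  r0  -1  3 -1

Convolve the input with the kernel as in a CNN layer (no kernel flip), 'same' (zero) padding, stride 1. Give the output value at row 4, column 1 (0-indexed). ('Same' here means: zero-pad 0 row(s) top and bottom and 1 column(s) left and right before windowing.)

The receptive field on the zero-padded input at this output position is [8 9 7]. Elementwise product with the kernel and sum: 8·-1 + 9·3 + 7·-1.

12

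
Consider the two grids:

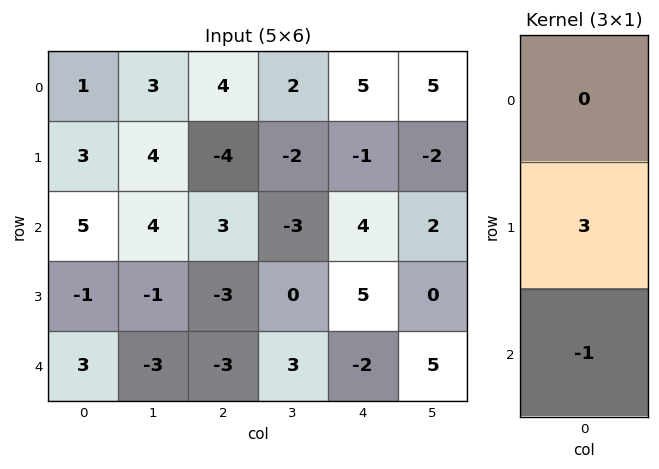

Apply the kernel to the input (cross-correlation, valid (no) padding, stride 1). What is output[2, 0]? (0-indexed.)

The receptive field on the input at this output position is [5 / -1 / 3]. Elementwise product with the kernel and sum: -1·3 + 3·-1.

-6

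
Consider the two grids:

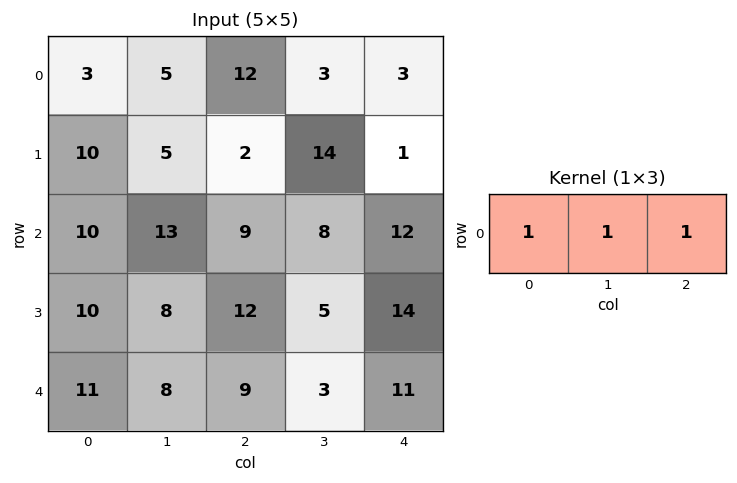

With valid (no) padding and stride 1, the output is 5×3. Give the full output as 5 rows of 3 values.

20 20 18
17 21 17
32 30 29
30 25 31
28 20 23

Output[0,0]: The receptive field on the input at this output position is [3 5 12]. Elementwise product with the kernel and sum: 3·1 + 5·1 + 12·1.
Output[0,1]: The receptive field on the input at this output position is [5 12 3]. Elementwise product with the kernel and sum: 5·1 + 12·1 + 3·1.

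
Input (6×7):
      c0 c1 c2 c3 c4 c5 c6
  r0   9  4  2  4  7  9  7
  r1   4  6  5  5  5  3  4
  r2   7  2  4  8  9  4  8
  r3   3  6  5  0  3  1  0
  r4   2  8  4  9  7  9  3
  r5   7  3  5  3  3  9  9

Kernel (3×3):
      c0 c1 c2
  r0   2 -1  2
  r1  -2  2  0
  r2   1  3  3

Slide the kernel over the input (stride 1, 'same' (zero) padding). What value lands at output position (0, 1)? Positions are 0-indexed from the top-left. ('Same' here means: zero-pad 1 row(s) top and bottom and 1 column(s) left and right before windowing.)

27

The receptive field on the zero-padded input at this output position is [0 0 0 / 9 4 2 / 4 6 5]. Elementwise product with the kernel and sum: 0·2 + 0·-1 + 0·2 + 9·-2 + 4·2 + 4·1 + 6·3 + 5·3.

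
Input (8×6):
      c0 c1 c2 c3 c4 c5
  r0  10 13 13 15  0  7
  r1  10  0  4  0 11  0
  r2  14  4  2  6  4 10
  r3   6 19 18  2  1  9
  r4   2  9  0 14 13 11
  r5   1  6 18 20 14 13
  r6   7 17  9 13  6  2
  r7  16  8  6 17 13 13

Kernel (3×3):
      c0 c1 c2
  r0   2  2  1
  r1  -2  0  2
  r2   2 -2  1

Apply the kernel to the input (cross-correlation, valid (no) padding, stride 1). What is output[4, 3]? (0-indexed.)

The receptive field on the input at this output position is [14 13 11 / 20 14 13 / 13 6 2]. Elementwise product with the kernel and sum: 14·2 + 13·2 + 11·1 + 20·-2 + 13·2 + 13·2 + 6·-2 + 2·1.

67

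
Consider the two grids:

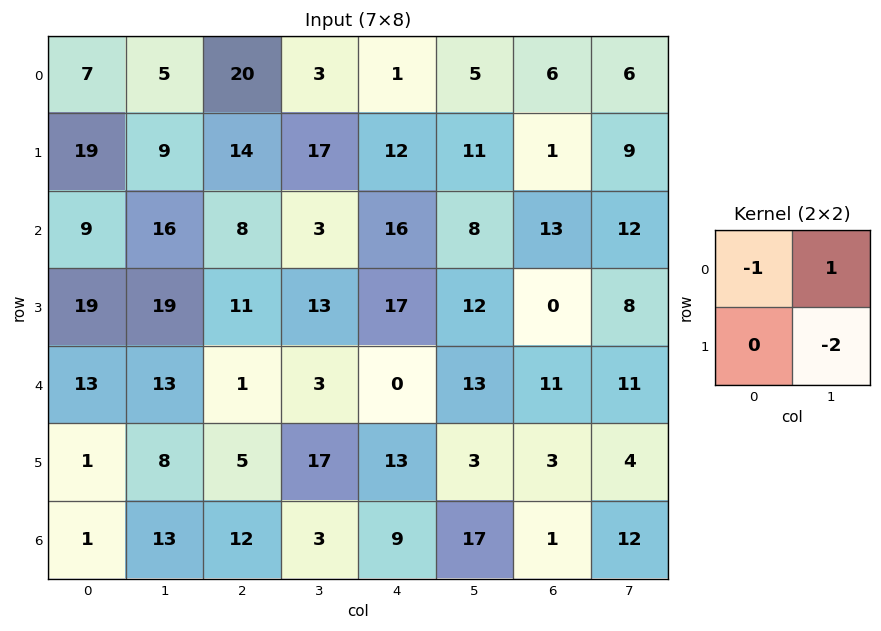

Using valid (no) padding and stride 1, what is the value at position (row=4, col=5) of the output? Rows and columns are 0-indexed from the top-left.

The receptive field on the input at this output position is [13 11 / 3 3]. Elementwise product with the kernel and sum: 13·-1 + 11·1 + 3·-2.

-8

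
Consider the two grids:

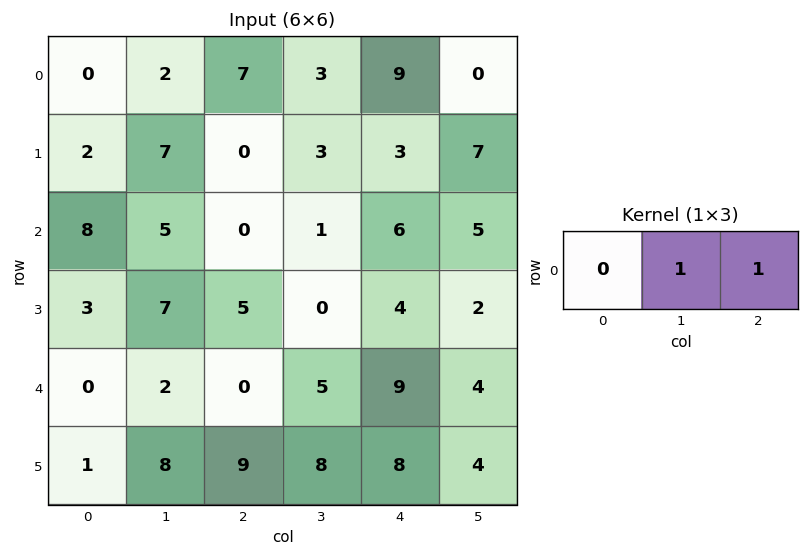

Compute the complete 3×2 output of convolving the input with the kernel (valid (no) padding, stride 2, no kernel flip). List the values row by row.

Output[0,0]: The receptive field on the input at this output position is [0 2 7]. Elementwise product with the kernel and sum: 2·1 + 7·1.

9 12
5 7
2 14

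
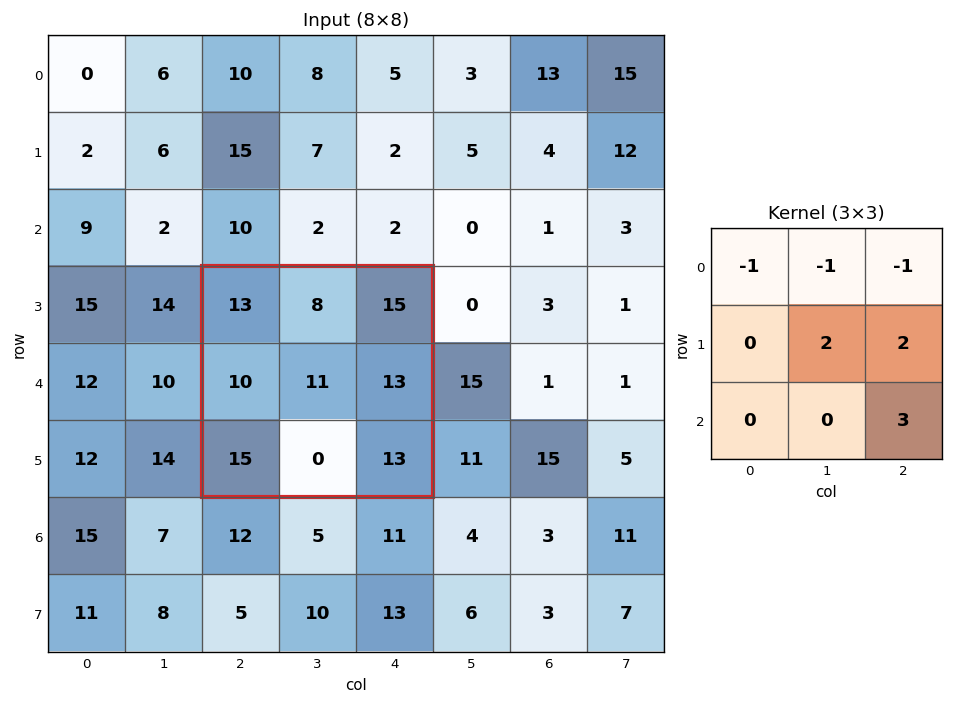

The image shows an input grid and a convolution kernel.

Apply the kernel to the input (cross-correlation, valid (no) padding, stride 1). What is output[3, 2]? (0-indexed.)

The receptive field on the input at this output position is [13 8 15 / 10 11 13 / 15 0 13]. Elementwise product with the kernel and sum: 13·-1 + 8·-1 + 15·-1 + 11·2 + 13·2 + 13·3.

51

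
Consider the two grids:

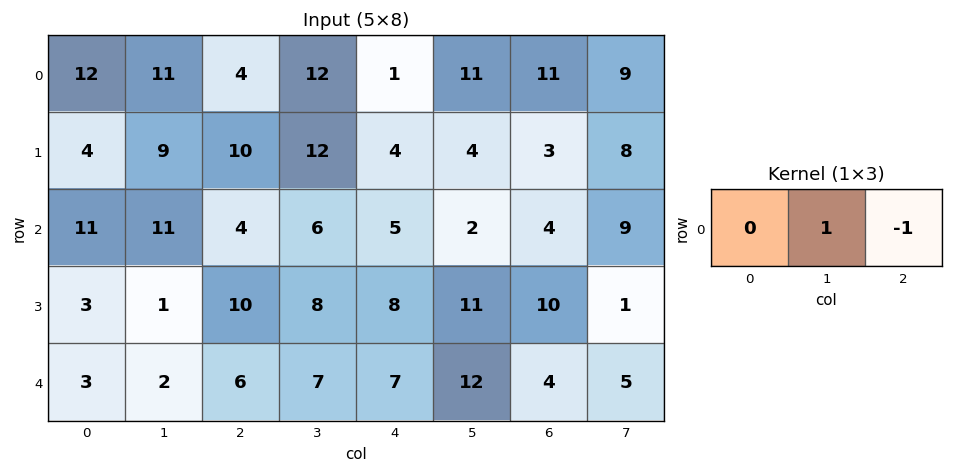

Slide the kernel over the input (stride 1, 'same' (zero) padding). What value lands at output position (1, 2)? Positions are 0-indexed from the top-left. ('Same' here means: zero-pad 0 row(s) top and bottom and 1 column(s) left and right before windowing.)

The receptive field on the zero-padded input at this output position is [9 10 12]. Elementwise product with the kernel and sum: 10·1 + 12·-1.

-2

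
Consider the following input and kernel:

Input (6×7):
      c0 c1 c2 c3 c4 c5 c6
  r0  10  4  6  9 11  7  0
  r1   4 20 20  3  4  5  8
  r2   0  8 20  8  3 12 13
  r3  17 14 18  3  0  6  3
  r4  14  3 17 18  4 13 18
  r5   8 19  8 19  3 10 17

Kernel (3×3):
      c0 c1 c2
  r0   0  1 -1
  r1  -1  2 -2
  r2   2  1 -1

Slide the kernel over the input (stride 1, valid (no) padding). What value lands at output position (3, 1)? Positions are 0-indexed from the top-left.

The receptive field on the input at this output position is [14 18 3 / 3 17 18 / 19 8 19]. Elementwise product with the kernel and sum: 18·1 + 3·-1 + 3·-1 + 17·2 + 18·-2 + 19·2 + 8·1 + 19·-1.

37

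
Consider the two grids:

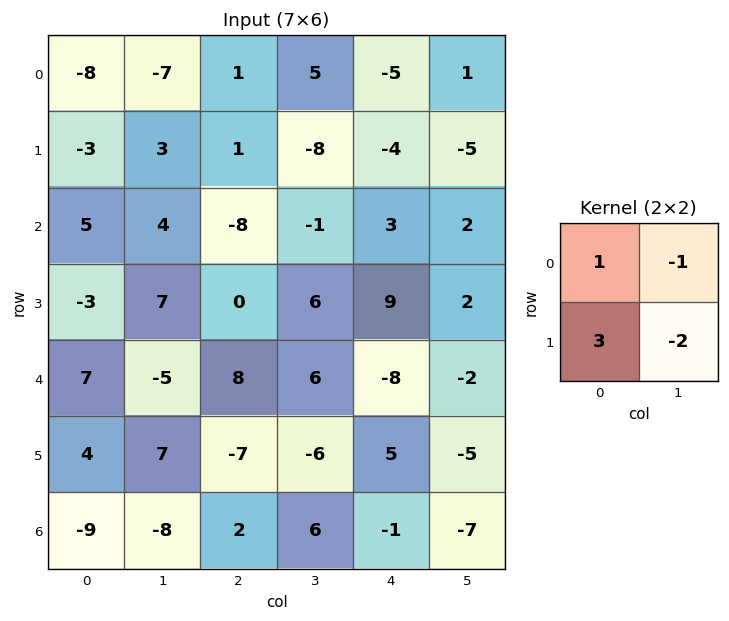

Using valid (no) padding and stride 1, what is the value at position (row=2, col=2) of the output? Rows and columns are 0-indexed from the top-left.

-19

The receptive field on the input at this output position is [-8 -1 / 0 6]. Elementwise product with the kernel and sum: -8·1 + -1·-1 + 0·3 + 6·-2.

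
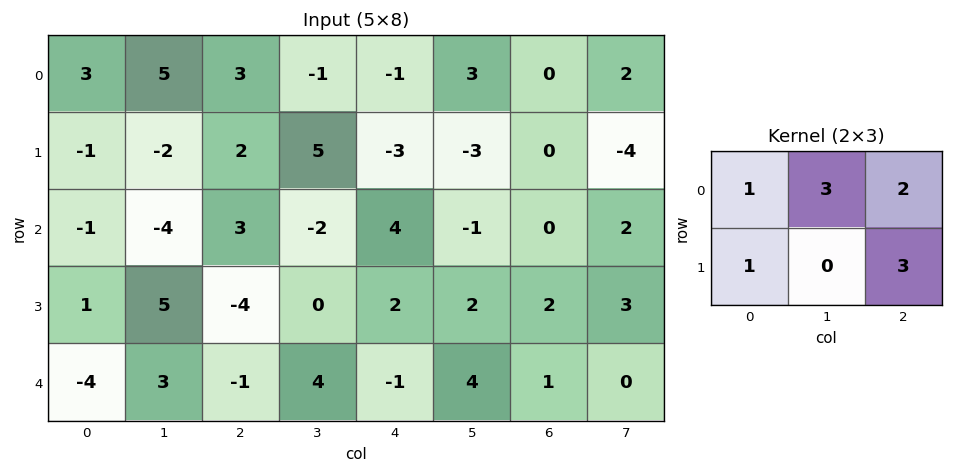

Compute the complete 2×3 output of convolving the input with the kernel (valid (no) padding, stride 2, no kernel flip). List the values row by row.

29 -9 5
-18 7 9

Output[0,0]: The receptive field on the input at this output position is [3 5 3 / -1 -2 2]. Elementwise product with the kernel and sum: 3·1 + 5·3 + 3·2 + -1·1 + 2·3.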